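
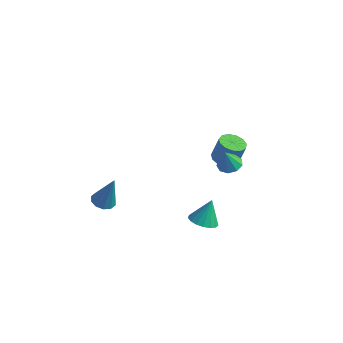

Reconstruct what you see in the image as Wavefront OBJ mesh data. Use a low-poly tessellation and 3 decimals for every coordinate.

v 1.865 -0.062 -1.934
v 2.554 0.173 -2.118
v 1.995 0.502 -0.726
v 2.34 0.443 -2.221
v 2.018 0.597 -2.258
v 1.661 0.6 -2.221
v 1.351 0.452 -2.119
v 1.158 0.185 -1.974
v 1.128 -0.137 -1.82
v 1.266 -0.443 -1.692
v 1.542 -0.661 -1.62
v 1.892 -0.742 -1.62
v 2.235 -0.668 -1.691
v 2.494 -0.454 -1.819
v 2.609 -0.151 -1.973
v 2.093 1.468 1.741
v 2.449 0.889 1.753
v 2.742 1.092 2.93
v 2.387 1.672 2.919
v 2.693 1.163 1.645
v 2.987 1.366 2.822
v 2.747 1.534 1.567
v 3.041 1.738 2.744
v 2.594 1.885 1.545
v 2.887 2.088 2.722
v 2.281 2.103 1.585
v 2.575 2.306 2.762
v 1.909 2.12 1.675
v 2.203 2.323 2.852
v 1.596 1.93 1.786
v 1.889 2.133 2.963
v 1.44 1.593 1.883
v 1.733 1.796 3.06
v 1.492 1.217 1.935
v 1.785 1.42 3.112
v 1.734 0.921 1.925
v 2.028 1.124 3.103
v 2.091 0.798 1.858
v 2.385 1.002 3.035
v 3.386 -0.326 3.384
v 3.979 -0.211 3.472
v 3.294 -0.634 4.416
v 3.754 0.13 3.553
v 3.356 0.258 3.556
v 2.973 0.113 3.478
v 2.783 -0.239 3.356
v 2.876 -0.631 3.248
v 3.207 -0.881 3.203
v 3.622 -0.871 3.243
v 3.927 -0.607 3.349
v -3.326 -0.767 -2.458
v -2.972 -1.297 -2.517
v -2.774 -0.593 -0.722
v -2.748 -0.988 -2.62
v -2.744 -0.594 -2.661
v -2.963 -0.267 -2.624
v -3.321 -0.131 -2.524
v -3.681 -0.238 -2.398
v -3.905 -0.547 -2.296
v -3.908 -0.941 -2.255
v -3.689 -1.268 -2.292
v -3.331 -1.404 -2.392
f 2 1 4
f 2 4 3
f 4 1 5
f 4 5 3
f 5 1 6
f 5 6 3
f 6 1 7
f 6 7 3
f 7 1 8
f 7 8 3
f 8 1 9
f 8 9 3
f 9 1 10
f 9 10 3
f 10 1 11
f 10 11 3
f 11 1 12
f 11 12 3
f 12 1 13
f 12 13 3
f 13 1 14
f 13 14 3
f 14 1 15
f 14 15 3
f 15 1 2
f 15 2 3
f 17 16 20
f 17 20 18
f 18 20 21
f 18 21 19
f 20 16 22
f 20 22 21
f 21 22 23
f 21 23 19
f 22 16 24
f 22 24 23
f 23 24 25
f 23 25 19
f 24 16 26
f 24 26 25
f 25 26 27
f 25 27 19
f 26 16 28
f 26 28 27
f 27 28 29
f 27 29 19
f 28 16 30
f 28 30 29
f 29 30 31
f 29 31 19
f 30 16 32
f 30 32 31
f 31 32 33
f 31 33 19
f 32 16 34
f 32 34 33
f 33 34 35
f 33 35 19
f 34 16 36
f 34 36 35
f 35 36 37
f 35 37 19
f 36 16 38
f 36 38 37
f 37 38 39
f 37 39 19
f 38 16 17
f 38 17 39
f 39 17 18
f 39 18 19
f 41 40 43
f 41 43 42
f 43 40 44
f 43 44 42
f 44 40 45
f 44 45 42
f 45 40 46
f 45 46 42
f 46 40 47
f 46 47 42
f 47 40 48
f 47 48 42
f 48 40 49
f 48 49 42
f 49 40 50
f 49 50 42
f 50 40 41
f 50 41 42
f 52 51 54
f 52 54 53
f 54 51 55
f 54 55 53
f 55 51 56
f 55 56 53
f 56 51 57
f 56 57 53
f 57 51 58
f 57 58 53
f 58 51 59
f 58 59 53
f 59 51 60
f 59 60 53
f 60 51 61
f 60 61 53
f 61 51 62
f 61 62 53
f 62 51 52
f 62 52 53



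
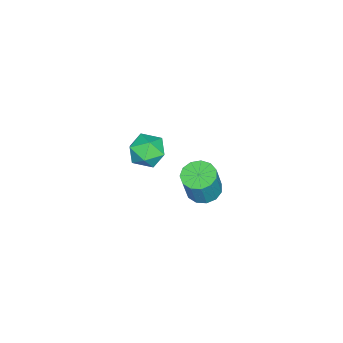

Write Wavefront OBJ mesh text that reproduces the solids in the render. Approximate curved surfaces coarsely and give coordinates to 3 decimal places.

v 1.702 -1.347 3.036
v 2.157 -1.582 3.881
v 0.383 -2.098 3.539
v 0.838 -2.333 4.384
v 0.601 -1.392 4.195
v 1.416 -0.928 3.884
v 1.124 -2.752 3.536
v 1.939 -2.288 3.225
v 1.8 -2.45 4.19
v 1.477 -1.609 4.597
v 1.063 -2.071 2.823
v 0.74 -1.23 3.23
v -2.909 -0.742 -2.906
v -2.222 -1.266 -3.159
v -1.643 -1.321 -1.466
v -2.331 -0.798 -1.214
v -2.059 -0.787 -3.199
v -1.481 -0.843 -1.506
v -2.166 -0.294 -3.146
v -1.588 -0.35 -1.453
v -2.509 0.056 -3.017
v -1.931 0.001 -1.324
v -2.979 0.154 -2.853
v -2.401 0.098 -1.16
v -3.427 -0.034 -2.706
v -2.848 -0.089 -1.013
v -3.71 -0.446 -2.623
v -3.132 -0.502 -0.93
v -3.74 -0.952 -2.63
v -3.161 -1.008 -0.937
v -3.505 -1.392 -2.724
v -2.926 -1.447 -1.031
v -3.081 -1.625 -2.877
v -2.503 -1.681 -1.184
v -2.603 -1.578 -3.039
v -2.024 -1.634 -1.346
f 1 12 6
f 1 6 2
f 1 2 8
f 1 8 11
f 1 11 12
f 2 6 10
f 6 12 5
f 12 11 3
f 11 8 7
f 8 2 9
f 4 10 5
f 4 5 3
f 4 3 7
f 4 7 9
f 4 9 10
f 5 10 6
f 3 5 12
f 7 3 11
f 9 7 8
f 10 9 2
f 14 13 17
f 14 17 15
f 15 17 18
f 15 18 16
f 17 13 19
f 17 19 18
f 18 19 20
f 18 20 16
f 19 13 21
f 19 21 20
f 20 21 22
f 20 22 16
f 21 13 23
f 21 23 22
f 22 23 24
f 22 24 16
f 23 13 25
f 23 25 24
f 24 25 26
f 24 26 16
f 25 13 27
f 25 27 26
f 26 27 28
f 26 28 16
f 27 13 29
f 27 29 28
f 28 29 30
f 28 30 16
f 29 13 31
f 29 31 30
f 30 31 32
f 30 32 16
f 31 13 33
f 31 33 32
f 32 33 34
f 32 34 16
f 33 13 35
f 33 35 34
f 34 35 36
f 34 36 16
f 35 13 14
f 35 14 36
f 36 14 15
f 36 15 16



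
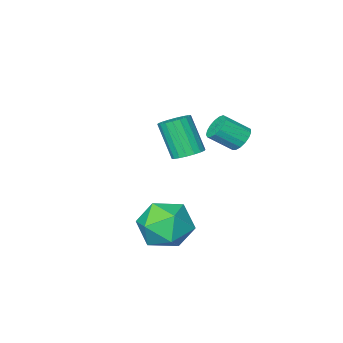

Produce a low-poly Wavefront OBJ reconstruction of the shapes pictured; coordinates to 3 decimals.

v -1.94 2.506 3.592
v -1.655 2.29 3.122
v -0.835 1.858 3.819
v -1.12 2.074 4.288
v -1.546 2.549 3.154
v -0.726 2.117 3.851
v -1.528 2.798 3.287
v -0.707 2.365 3.984
v -1.603 2.98 3.489
v -0.783 2.547 4.186
v -1.756 3.053 3.715
v -0.936 2.621 4.412
v -1.952 3.001 3.912
v -1.131 2.569 4.609
v -2.144 2.836 4.036
v -1.324 2.404 4.733
v -2.29 2.595 4.058
v -1.469 2.163 4.755
v -2.355 2.334 3.974
v -1.535 1.902 4.67
v -2.326 2.112 3.801
v -1.506 1.68 4.498
v -2.208 1.981 3.581
v -1.388 1.548 4.278
v -2.029 1.97 3.363
v -1.209 1.537 4.06
v -1.829 2.081 3.197
v -1.009 1.649 3.894
v 2.333 4.696 0.705
v 2.973 3.934 1.294
v 0.967 3.426 0.546
v 1.607 2.664 1.135
v 1.172 3.591 1.672
v 2.016 4.376 1.77
v 1.924 2.984 0.07
v 2.768 3.769 0.168
v 2.72 2.876 0.902
v 2.255 3.252 1.892
v 1.685 4.108 -0.052
v 1.22 4.484 0.938
v -1.227 -0 1.751
v -0.605 -0.192 1.59
v -0.472 -1.031 3.109
v -1.093 -0.84 3.269
v -0.56 0.068 1.73
v -0.427 -0.772 3.248
v -0.648 0.314 1.874
v -0.514 -0.526 3.392
v -0.85 0.498 1.993
v -0.716 -0.342 3.511
v -1.126 0.583 2.065
v -0.993 -0.256 3.583
v -1.423 0.553 2.074
v -1.29 -0.287 3.592
v -1.681 0.413 2.019
v -1.547 -0.427 3.538
v -1.848 0.191 1.911
v -1.715 -0.648 3.43
v -1.893 -0.068 1.772
v -1.76 -0.908 3.29
v -1.806 -0.314 1.628
v -1.672 -1.154 3.146
v -1.604 -0.498 1.509
v -1.47 -1.338 3.027
v -1.327 -0.584 1.437
v -1.194 -1.423 2.955
v -1.03 -0.553 1.428
v -0.897 -1.393 2.946
v -0.773 -0.413 1.482
v -0.639 -1.253 3.001
f 2 1 5
f 2 5 3
f 3 5 6
f 3 6 4
f 5 1 7
f 5 7 6
f 6 7 8
f 6 8 4
f 7 1 9
f 7 9 8
f 8 9 10
f 8 10 4
f 9 1 11
f 9 11 10
f 10 11 12
f 10 12 4
f 11 1 13
f 11 13 12
f 12 13 14
f 12 14 4
f 13 1 15
f 13 15 14
f 14 15 16
f 14 16 4
f 15 1 17
f 15 17 16
f 16 17 18
f 16 18 4
f 17 1 19
f 17 19 18
f 18 19 20
f 18 20 4
f 19 1 21
f 19 21 20
f 20 21 22
f 20 22 4
f 21 1 23
f 21 23 22
f 22 23 24
f 22 24 4
f 23 1 25
f 23 25 24
f 24 25 26
f 24 26 4
f 25 1 27
f 25 27 26
f 26 27 28
f 26 28 4
f 27 1 2
f 27 2 28
f 28 2 3
f 28 3 4
f 29 40 34
f 29 34 30
f 29 30 36
f 29 36 39
f 29 39 40
f 30 34 38
f 34 40 33
f 40 39 31
f 39 36 35
f 36 30 37
f 32 38 33
f 32 33 31
f 32 31 35
f 32 35 37
f 32 37 38
f 33 38 34
f 31 33 40
f 35 31 39
f 37 35 36
f 38 37 30
f 42 41 45
f 42 45 43
f 43 45 46
f 43 46 44
f 45 41 47
f 45 47 46
f 46 47 48
f 46 48 44
f 47 41 49
f 47 49 48
f 48 49 50
f 48 50 44
f 49 41 51
f 49 51 50
f 50 51 52
f 50 52 44
f 51 41 53
f 51 53 52
f 52 53 54
f 52 54 44
f 53 41 55
f 53 55 54
f 54 55 56
f 54 56 44
f 55 41 57
f 55 57 56
f 56 57 58
f 56 58 44
f 57 41 59
f 57 59 58
f 58 59 60
f 58 60 44
f 59 41 61
f 59 61 60
f 60 61 62
f 60 62 44
f 61 41 63
f 61 63 62
f 62 63 64
f 62 64 44
f 63 41 65
f 63 65 64
f 64 65 66
f 64 66 44
f 65 41 67
f 65 67 66
f 66 67 68
f 66 68 44
f 67 41 69
f 67 69 68
f 68 69 70
f 68 70 44
f 69 41 42
f 69 42 70
f 70 42 43
f 70 43 44



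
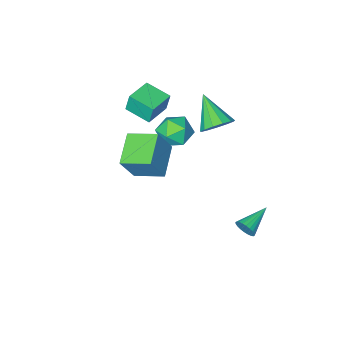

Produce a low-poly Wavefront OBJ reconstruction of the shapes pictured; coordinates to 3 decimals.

v 0.807 0.369 1.669
v 1.72 0.458 3.356
v 2.088 1.715 0.904
v 3.001 1.805 2.591
v 1.899 -0.965 1.149
v 2.812 -0.875 2.836
v 3.18 0.382 0.384
v 4.093 0.471 2.071
v -2.027 0.451 2.058
v -1.418 0.909 2.72
v -2.193 -1.271 3.402
v -1.948 1.066 2.855
v -2.504 1.027 2.737
v -2.908 0.805 2.404
v -3.032 0.471 1.96
v -2.838 0.13 1.548
v -2.386 -0.109 1.297
v -1.82 -0.17 1.289
v -1.32 -0.034 1.524
v -1.045 0.255 1.929
v -1.081 0.607 2.375
v -0.542 -0.451 1.865
v 0.508 -0.664 1.488
v -1.208 -1.736 0.732
v -0.158 -1.949 0.355
v -0.449 -2.231 1.416
v -0.037 -1.437 2.116
v -0.663 -0.963 0.104
v -0.251 -0.169 0.804
v 0.433 -0.98 0.4
v 0.565 -1.764 1.211
v -1.265 -0.636 1.009
v -1.133 -1.42 1.82
v -1.494 4.081 -3.773
v -1.249 3.857 -3.203
v -3.206 3.599 -3.227
v -1.299 4.102 -3.143
v -1.379 4.344 -3.179
v -1.476 4.546 -3.306
v -1.576 4.678 -3.503
v -1.664 4.718 -3.742
v -1.726 4.662 -3.985
v -1.752 4.517 -4.197
v -1.74 4.305 -4.343
v -1.69 4.06 -4.403
v -1.61 3.818 -4.367
v -1.513 3.616 -4.241
v -1.412 3.484 -4.043
v -1.325 3.444 -3.804
v -1.263 3.5 -3.561
v -1.236 3.645 -3.35
v -0.219 -4.324 1.825
v -0.358 -4.117 3.05
v -0.836 -2.87 1.51
v -0.975 -2.664 2.735
v 1.275 -3.676 1.885
v 1.136 -3.47 3.11
v 0.658 -2.223 1.57
v 0.519 -2.016 2.795
f 2 4 1
f 5 2 1
f 1 4 3
f 3 5 1
f 2 8 4
f 6 2 5
f 6 8 2
f 4 8 3
f 7 5 3
f 3 8 7
f 7 6 5
f 8 6 7
f 10 9 12
f 10 12 11
f 12 9 13
f 12 13 11
f 13 9 14
f 13 14 11
f 14 9 15
f 14 15 11
f 15 9 16
f 15 16 11
f 16 9 17
f 16 17 11
f 17 9 18
f 17 18 11
f 18 9 19
f 18 19 11
f 19 9 20
f 19 20 11
f 20 9 21
f 20 21 11
f 21 9 10
f 21 10 11
f 22 33 27
f 22 27 23
f 22 23 29
f 22 29 32
f 22 32 33
f 23 27 31
f 27 33 26
f 33 32 24
f 32 29 28
f 29 23 30
f 25 31 26
f 25 26 24
f 25 24 28
f 25 28 30
f 25 30 31
f 26 31 27
f 24 26 33
f 28 24 32
f 30 28 29
f 31 30 23
f 35 34 37
f 35 37 36
f 37 34 38
f 37 38 36
f 38 34 39
f 38 39 36
f 39 34 40
f 39 40 36
f 40 34 41
f 40 41 36
f 41 34 42
f 41 42 36
f 42 34 43
f 42 43 36
f 43 34 44
f 43 44 36
f 44 34 45
f 44 45 36
f 45 34 46
f 45 46 36
f 46 34 47
f 46 47 36
f 47 34 48
f 47 48 36
f 48 34 49
f 48 49 36
f 49 34 50
f 49 50 36
f 50 34 51
f 50 51 36
f 51 34 35
f 51 35 36
f 53 55 52
f 56 53 52
f 52 55 54
f 54 56 52
f 53 59 55
f 57 53 56
f 57 59 53
f 55 59 54
f 58 56 54
f 54 59 58
f 58 57 56
f 59 57 58



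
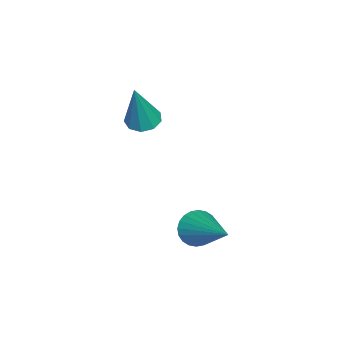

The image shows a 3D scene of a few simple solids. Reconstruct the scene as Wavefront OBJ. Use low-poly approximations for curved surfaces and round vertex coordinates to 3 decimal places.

v 0.141 0.301 -3.98
v 0.636 0.104 -4.463
v 1.619 1.519 -2.96
v 0.53 0.334 -4.584
v 0.365 0.559 -4.613
v 0.165 0.745 -4.546
v -0.038 0.864 -4.393
v -0.214 0.897 -4.176
v -0.336 0.839 -3.93
v -0.386 0.699 -3.691
v -0.355 0.499 -3.497
v -0.249 0.269 -3.375
v -0.084 0.043 -3.346
v 0.116 -0.143 -3.414
v 0.319 -0.261 -3.567
v 0.495 -0.294 -3.784
v 0.617 -0.236 -4.03
v 0.667 -0.096 -4.269
v -3.274 -2.132 -1.292
v -2.669 -2.083 -1.524
v -2.526 -2.268 0.632
v -2.83 -1.679 -1.433
v -3.199 -1.486 -1.276
v -3.603 -1.596 -1.127
v -3.853 -1.956 -1.055
v -3.833 -2.398 -1.094
v -3.551 -2.716 -1.226
v -3.14 -2.76 -1.389
v -2.792 -2.51 -1.507
f 2 1 4
f 2 4 3
f 4 1 5
f 4 5 3
f 5 1 6
f 5 6 3
f 6 1 7
f 6 7 3
f 7 1 8
f 7 8 3
f 8 1 9
f 8 9 3
f 9 1 10
f 9 10 3
f 10 1 11
f 10 11 3
f 11 1 12
f 11 12 3
f 12 1 13
f 12 13 3
f 13 1 14
f 13 14 3
f 14 1 15
f 14 15 3
f 15 1 16
f 15 16 3
f 16 1 17
f 16 17 3
f 17 1 18
f 17 18 3
f 18 1 2
f 18 2 3
f 20 19 22
f 20 22 21
f 22 19 23
f 22 23 21
f 23 19 24
f 23 24 21
f 24 19 25
f 24 25 21
f 25 19 26
f 25 26 21
f 26 19 27
f 26 27 21
f 27 19 28
f 27 28 21
f 28 19 29
f 28 29 21
f 29 19 20
f 29 20 21



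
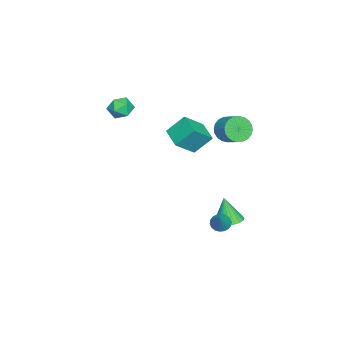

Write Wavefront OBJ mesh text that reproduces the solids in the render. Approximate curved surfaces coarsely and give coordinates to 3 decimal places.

v -2.137 1.801 2.706
v -1.682 1.225 2.937
v -1.067 1.923 3.466
v -1.523 2.499 3.234
v -1.55 1.304 2.679
v -0.935 2.002 3.208
v -1.507 1.459 2.425
v -0.893 2.157 2.954
v -1.561 1.666 2.214
v -0.946 2.364 2.743
v -1.702 1.893 2.077
v -1.087 2.591 2.606
v -1.909 2.107 2.037
v -1.294 2.805 2.566
v -2.151 2.274 2.098
v -1.537 2.972 2.627
v -2.391 2.369 2.252
v -1.777 3.067 2.78
v -2.593 2.377 2.474
v -1.978 3.075 3.003
v -2.725 2.298 2.732
v -2.11 2.996 3.261
v -2.767 2.143 2.986
v -2.153 2.841 3.515
v -2.714 1.936 3.197
v -2.099 2.634 3.726
v -2.573 1.709 3.334
v -1.958 2.407 3.863
v -2.366 1.495 3.374
v -1.751 2.193 3.903
v -2.123 1.328 3.313
v -1.509 2.026 3.842
v -1.883 1.233 3.16
v -1.269 1.931 3.688
v -1.763 2.034 -3.655
v -1.285 1.446 -3.72
v -1.997 1.686 -2.225
v -1.1 1.662 -3.637
v -1.016 1.935 -3.557
v -1.046 2.223 -3.492
v -1.184 2.482 -3.452
v -1.411 2.673 -3.442
v -1.692 2.766 -3.466
v -1.983 2.748 -3.518
v -2.241 2.621 -3.59
v -2.426 2.405 -3.673
v -2.51 2.132 -3.753
v -2.481 1.844 -3.818
v -2.342 1.585 -3.858
v -2.115 1.394 -3.868
v -1.835 1.301 -3.844
v -1.543 1.319 -3.792
v -2.565 -0.489 1.357
v -2.931 0.326 2.301
v -1.63 0.271 1.063
v -1.996 1.086 2.008
v -1.704 -1.186 2.292
v -2.07 -0.371 3.237
v -0.769 -0.426 1.999
v -1.135 0.389 2.943
v -1.702 -2.774 3.702
v -1.199 -3.009 4.169
v -1.721 -3.831 3.191
v -1.218 -4.066 3.658
v -1.889 -3.917 3.891
v -1.877 -3.264 4.207
v -1.043 -3.576 3.153
v -1.031 -2.923 3.469
v -0.792 -3.505 3.83
v -1.315 -3.716 4.286
v -1.605 -3.124 3.074
v -2.128 -3.335 3.53
v -0.113 2.06 -2.677
v 0.274 2.107 -3.036
v 0.733 2.22 -1.743
v 0.201 2.33 -3.008
v 0.066 2.499 -2.914
v -0.105 2.581 -2.773
v -0.277 2.56 -2.614
v -0.417 2.44 -2.466
v -0.497 2.244 -2.361
v -0.5 2.013 -2.318
v -0.427 1.79 -2.346
v -0.292 1.621 -2.44
v -0.121 1.539 -2.58
v 0.051 1.56 -2.74
v 0.191 1.68 -2.887
v 0.27 1.876 -2.993
f 2 1 5
f 2 5 3
f 3 5 6
f 3 6 4
f 5 1 7
f 5 7 6
f 6 7 8
f 6 8 4
f 7 1 9
f 7 9 8
f 8 9 10
f 8 10 4
f 9 1 11
f 9 11 10
f 10 11 12
f 10 12 4
f 11 1 13
f 11 13 12
f 12 13 14
f 12 14 4
f 13 1 15
f 13 15 14
f 14 15 16
f 14 16 4
f 15 1 17
f 15 17 16
f 16 17 18
f 16 18 4
f 17 1 19
f 17 19 18
f 18 19 20
f 18 20 4
f 19 1 21
f 19 21 20
f 20 21 22
f 20 22 4
f 21 1 23
f 21 23 22
f 22 23 24
f 22 24 4
f 23 1 25
f 23 25 24
f 24 25 26
f 24 26 4
f 25 1 27
f 25 27 26
f 26 27 28
f 26 28 4
f 27 1 29
f 27 29 28
f 28 29 30
f 28 30 4
f 29 1 31
f 29 31 30
f 30 31 32
f 30 32 4
f 31 1 33
f 31 33 32
f 32 33 34
f 32 34 4
f 33 1 2
f 33 2 34
f 34 2 3
f 34 3 4
f 36 35 38
f 36 38 37
f 38 35 39
f 38 39 37
f 39 35 40
f 39 40 37
f 40 35 41
f 40 41 37
f 41 35 42
f 41 42 37
f 42 35 43
f 42 43 37
f 43 35 44
f 43 44 37
f 44 35 45
f 44 45 37
f 45 35 46
f 45 46 37
f 46 35 47
f 46 47 37
f 47 35 48
f 47 48 37
f 48 35 49
f 48 49 37
f 49 35 50
f 49 50 37
f 50 35 51
f 50 51 37
f 51 35 52
f 51 52 37
f 52 35 36
f 52 36 37
f 54 56 53
f 57 54 53
f 53 56 55
f 55 57 53
f 54 60 56
f 58 54 57
f 58 60 54
f 56 60 55
f 59 57 55
f 55 60 59
f 59 58 57
f 60 58 59
f 61 72 66
f 61 66 62
f 61 62 68
f 61 68 71
f 61 71 72
f 62 66 70
f 66 72 65
f 72 71 63
f 71 68 67
f 68 62 69
f 64 70 65
f 64 65 63
f 64 63 67
f 64 67 69
f 64 69 70
f 65 70 66
f 63 65 72
f 67 63 71
f 69 67 68
f 70 69 62
f 74 73 76
f 74 76 75
f 76 73 77
f 76 77 75
f 77 73 78
f 77 78 75
f 78 73 79
f 78 79 75
f 79 73 80
f 79 80 75
f 80 73 81
f 80 81 75
f 81 73 82
f 81 82 75
f 82 73 83
f 82 83 75
f 83 73 84
f 83 84 75
f 84 73 85
f 84 85 75
f 85 73 86
f 85 86 75
f 86 73 87
f 86 87 75
f 87 73 88
f 87 88 75
f 88 73 74
f 88 74 75



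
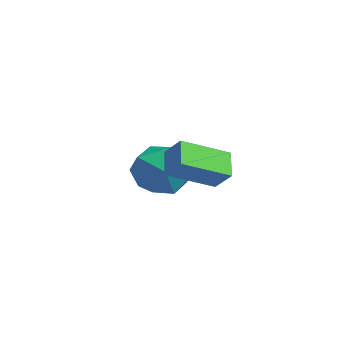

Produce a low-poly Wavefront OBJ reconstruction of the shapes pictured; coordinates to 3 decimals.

v 2.831 -1.304 1.524
v 2.717 -2.925 2.224
v 3.487 -1.076 2.157
v 3.373 -2.698 2.858
v 3.587 -1.642 0.862
v 3.473 -3.264 1.563
v 4.243 -1.415 1.496
v 4.129 -3.036 2.196
v -0.967 -1.425 0.14
v -0.277 -0.807 0.884
v 0.397 -2.773 -0.004
v 1.087 -2.155 0.74
v 0.097 -2.675 1.141
v -0.746 -1.842 1.23
v 0.866 -1.738 -0.35
v 0.023 -0.905 -0.261
v 0.856 -1 0.581
v 0.38 -1.58 1.503
v -0.26 -2 -0.623
v -0.736 -2.58 0.299
f 2 4 1
f 5 2 1
f 1 4 3
f 3 5 1
f 2 8 4
f 6 2 5
f 6 8 2
f 4 8 3
f 7 5 3
f 3 8 7
f 7 6 5
f 8 6 7
f 9 20 14
f 9 14 10
f 9 10 16
f 9 16 19
f 9 19 20
f 10 14 18
f 14 20 13
f 20 19 11
f 19 16 15
f 16 10 17
f 12 18 13
f 12 13 11
f 12 11 15
f 12 15 17
f 12 17 18
f 13 18 14
f 11 13 20
f 15 11 19
f 17 15 16
f 18 17 10



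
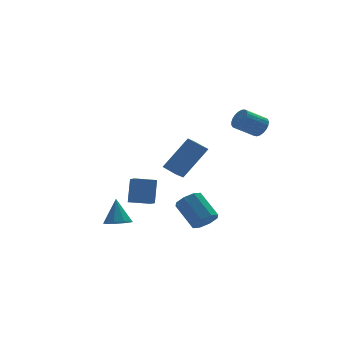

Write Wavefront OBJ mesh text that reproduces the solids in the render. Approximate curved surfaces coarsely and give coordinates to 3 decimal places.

v -2.327 0.569 -1.89
v -1.962 1.158 -0.582
v -2.257 1.297 -2.237
v -1.892 1.886 -0.93
v -1.188 0.354 -2.11
v -0.823 0.943 -0.803
v -1.118 1.082 -2.458
v -0.753 1.671 -1.15
v -3.995 -1.86 -2.051
v -3.486 -2.332 -1.86
v -3.825 -1.16 -0.769
v -3.282 -1.951 -2.095
v -3.411 -1.527 -2.31
v -3.813 -1.258 -2.403
v -4.301 -1.271 -2.331
v -4.645 -1.56 -2.129
v -4.685 -1.988 -1.89
v -4.402 -2.357 -1.726
v -3.928 -2.493 -1.714
v 3.161 -2.569 3.487
v 3.421 -2.94 3.924
v 2.32 -2.882 4.63
v 2.059 -2.511 4.193
v 3.488 -2.702 4.009
v 2.386 -2.643 4.715
v 3.498 -2.44 4.003
v 2.396 -2.382 4.709
v 3.45 -2.201 3.908
v 2.348 -2.142 4.614
v 3.352 -2.025 3.74
v 2.25 -1.967 4.446
v 3.221 -1.943 3.529
v 2.119 -1.885 4.235
v 3.079 -1.97 3.31
v 1.977 -1.912 4.016
v 2.952 -2.1 3.122
v 1.85 -2.042 3.828
v 2.861 -2.312 2.997
v 1.759 -2.253 3.703
v 2.821 -2.567 2.956
v 1.719 -2.509 3.662
v 2.841 -2.823 3.008
v 1.739 -2.765 3.714
v 2.915 -3.036 3.142
v 1.813 -2.978 3.848
v 3.033 -3.167 3.336
v 1.931 -3.109 4.042
v 3.172 -3.195 3.556
v 2.07 -3.137 4.262
v 3.31 -3.115 3.764
v 2.208 -3.057 4.47
v 0.379 -2.337 -2.55
v 0.812 -1.874 -2.952
v 0.433 -0.6 -1.891
v 0.001 -1.063 -1.49
v 0.268 -1.882 -3.136
v -0.11 -0.608 -2.076
v -0.21 -2.156 -2.977
v -0.589 -0.883 -1.917
v -0.344 -2.536 -2.568
v -0.722 -1.263 -1.508
v -0.053 -2.8 -2.149
v -0.432 -1.526 -1.088
v 0.49 -2.792 -1.964
v 0.112 -1.518 -0.904
v 0.969 -2.517 -2.123
v 0.59 -1.244 -1.063
v 1.102 -2.137 -2.532
v 0.724 -0.864 -1.472
v -1.241 -3.349 1.104
v -1.814 -3.789 1.571
v -1.594 -2.61 1.367
v -2.167 -3.05 1.834
v 0.067 -3.31 2.746
v -0.506 -3.75 3.213
v -0.286 -2.571 3.009
v -0.859 -3.011 3.476
f 2 4 1
f 5 2 1
f 1 4 3
f 3 5 1
f 2 8 4
f 6 2 5
f 6 8 2
f 4 8 3
f 7 5 3
f 3 8 7
f 7 6 5
f 8 6 7
f 10 9 12
f 10 12 11
f 12 9 13
f 12 13 11
f 13 9 14
f 13 14 11
f 14 9 15
f 14 15 11
f 15 9 16
f 15 16 11
f 16 9 17
f 16 17 11
f 17 9 18
f 17 18 11
f 18 9 19
f 18 19 11
f 19 9 10
f 19 10 11
f 21 20 24
f 21 24 22
f 22 24 25
f 22 25 23
f 24 20 26
f 24 26 25
f 25 26 27
f 25 27 23
f 26 20 28
f 26 28 27
f 27 28 29
f 27 29 23
f 28 20 30
f 28 30 29
f 29 30 31
f 29 31 23
f 30 20 32
f 30 32 31
f 31 32 33
f 31 33 23
f 32 20 34
f 32 34 33
f 33 34 35
f 33 35 23
f 34 20 36
f 34 36 35
f 35 36 37
f 35 37 23
f 36 20 38
f 36 38 37
f 37 38 39
f 37 39 23
f 38 20 40
f 38 40 39
f 39 40 41
f 39 41 23
f 40 20 42
f 40 42 41
f 41 42 43
f 41 43 23
f 42 20 44
f 42 44 43
f 43 44 45
f 43 45 23
f 44 20 46
f 44 46 45
f 45 46 47
f 45 47 23
f 46 20 48
f 46 48 47
f 47 48 49
f 47 49 23
f 48 20 50
f 48 50 49
f 49 50 51
f 49 51 23
f 50 20 21
f 50 21 51
f 51 21 22
f 51 22 23
f 53 52 56
f 53 56 54
f 54 56 57
f 54 57 55
f 56 52 58
f 56 58 57
f 57 58 59
f 57 59 55
f 58 52 60
f 58 60 59
f 59 60 61
f 59 61 55
f 60 52 62
f 60 62 61
f 61 62 63
f 61 63 55
f 62 52 64
f 62 64 63
f 63 64 65
f 63 65 55
f 64 52 66
f 64 66 65
f 65 66 67
f 65 67 55
f 66 52 68
f 66 68 67
f 67 68 69
f 67 69 55
f 68 52 53
f 68 53 69
f 69 53 54
f 69 54 55
f 71 73 70
f 74 71 70
f 70 73 72
f 72 74 70
f 71 77 73
f 75 71 74
f 75 77 71
f 73 77 72
f 76 74 72
f 72 77 76
f 76 75 74
f 77 75 76



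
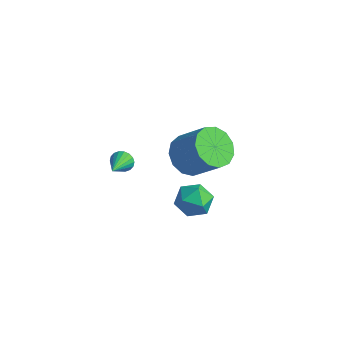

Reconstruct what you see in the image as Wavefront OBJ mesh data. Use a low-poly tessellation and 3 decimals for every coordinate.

v 3.614 -1.586 0.243
v 4.184 -2.147 0.232
v 2.976 -2.253 1.148
v 3.546 -2.814 1.137
v 3.705 -2.088 1.431
v 4.099 -1.676 0.872
v 3.061 -2.724 0.508
v 3.455 -2.312 -0.051
v 3.842 -2.85 0.396
v 4.24 -2.456 0.966
v 2.92 -1.944 0.414
v 3.318 -1.55 0.984
v -1.755 -0.454 -1.941
v -1.498 -0.546 -2.372
v -1.265 -1.526 -1.419
v -1.352 -0.421 -2.252
v -1.286 -0.302 -2.071
v -1.312 -0.213 -1.863
v -1.426 -0.172 -1.672
v -1.606 -0.187 -1.533
v -1.815 -0.254 -1.476
v -2.012 -0.361 -1.511
v -2.158 -0.486 -1.631
v -2.225 -0.605 -1.812
v -2.198 -0.694 -2.019
v -2.084 -0.735 -2.211
v -1.904 -0.721 -2.349
v -1.695 -0.653 -2.407
v 0.422 1.051 -1.187
v 0.922 1.63 -1.784
v 2.097 1.848 -0.59
v 1.598 1.269 0.007
v 0.58 1.953 -1.507
v 1.755 2.171 -0.312
v 0.187 1.99 -1.128
v 1.363 2.208 0.067
v -0.13 1.729 -0.768
v 1.045 1.947 0.427
v -0.272 1.252 -0.541
v 0.903 1.471 0.654
v -0.194 0.712 -0.519
v 0.981 0.93 0.675
v 0.08 0.279 -0.71
v 1.255 0.497 0.485
v 0.463 0.091 -1.052
v 1.638 0.31 0.143
v 0.833 0.208 -1.437
v 2.008 0.426 -0.242
v 1.072 0.593 -1.743
v 2.247 0.811 -0.548
v 1.105 1.123 -1.872
v 2.281 1.341 -0.678
f 1 12 6
f 1 6 2
f 1 2 8
f 1 8 11
f 1 11 12
f 2 6 10
f 6 12 5
f 12 11 3
f 11 8 7
f 8 2 9
f 4 10 5
f 4 5 3
f 4 3 7
f 4 7 9
f 4 9 10
f 5 10 6
f 3 5 12
f 7 3 11
f 9 7 8
f 10 9 2
f 14 13 16
f 14 16 15
f 16 13 17
f 16 17 15
f 17 13 18
f 17 18 15
f 18 13 19
f 18 19 15
f 19 13 20
f 19 20 15
f 20 13 21
f 20 21 15
f 21 13 22
f 21 22 15
f 22 13 23
f 22 23 15
f 23 13 24
f 23 24 15
f 24 13 25
f 24 25 15
f 25 13 26
f 25 26 15
f 26 13 27
f 26 27 15
f 27 13 28
f 27 28 15
f 28 13 14
f 28 14 15
f 30 29 33
f 30 33 31
f 31 33 34
f 31 34 32
f 33 29 35
f 33 35 34
f 34 35 36
f 34 36 32
f 35 29 37
f 35 37 36
f 36 37 38
f 36 38 32
f 37 29 39
f 37 39 38
f 38 39 40
f 38 40 32
f 39 29 41
f 39 41 40
f 40 41 42
f 40 42 32
f 41 29 43
f 41 43 42
f 42 43 44
f 42 44 32
f 43 29 45
f 43 45 44
f 44 45 46
f 44 46 32
f 45 29 47
f 45 47 46
f 46 47 48
f 46 48 32
f 47 29 49
f 47 49 48
f 48 49 50
f 48 50 32
f 49 29 51
f 49 51 50
f 50 51 52
f 50 52 32
f 51 29 30
f 51 30 52
f 52 30 31
f 52 31 32



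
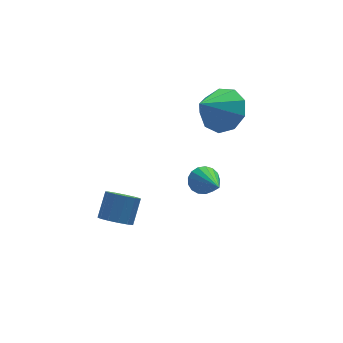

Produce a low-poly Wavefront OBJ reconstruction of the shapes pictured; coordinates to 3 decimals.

v 4.568 3.969 1.934
v 5.158 3.078 2.151
v 3.392 3.471 3.086
v 5.363 3.636 2.602
v 5.196 4.349 2.739
v 4.736 4.885 2.5
v 4.197 4.991 1.996
v 3.832 4.619 1.463
v 3.811 3.943 1.15
v 4.145 3.278 1.204
v 4.677 2.937 1.6
v -0.517 2.064 -1.888
v 0.045 1.613 -1.894
v 0.578 2.266 -0.999
v 0.017 2.716 -0.992
v 0.131 1.907 -2.16
v 0.665 2.56 -1.264
v 0.012 2.251 -2.339
v 0.545 2.904 -1.444
v -0.275 2.535 -2.375
v 0.258 3.188 -1.48
v -0.639 2.67 -2.257
v -0.106 3.322 -1.361
v -0.964 2.612 -2.021
v -0.431 3.264 -1.125
v -1.147 2.38 -1.743
v -0.614 3.032 -0.847
v -1.13 2.048 -1.511
v -0.596 2.7 -0.615
v -0.918 1.72 -1.399
v -0.384 2.373 -0.503
v -0.579 1.502 -1.442
v -0.045 2.155 -0.546
v -0.22 1.462 -1.627
v 0.314 2.115 -0.731
v 2.987 1.764 -0.107
v 3.627 1.698 -0.201
v 2.973 -0.004 1.027
v 3.607 1.866 0.061
v 3.445 2.01 0.284
v 3.178 2.098 0.417
v 2.867 2.109 0.431
v 2.584 2.042 0.321
v 2.393 1.91 0.114
v 2.339 1.745 -0.144
v 2.433 1.584 -0.394
v 2.653 1.465 -0.577
v 2.951 1.414 -0.653
v 3.257 1.443 -0.604
v 3.501 1.546 -0.44
f 2 1 4
f 2 4 3
f 4 1 5
f 4 5 3
f 5 1 6
f 5 6 3
f 6 1 7
f 6 7 3
f 7 1 8
f 7 8 3
f 8 1 9
f 8 9 3
f 9 1 10
f 9 10 3
f 10 1 11
f 10 11 3
f 11 1 2
f 11 2 3
f 13 12 16
f 13 16 14
f 14 16 17
f 14 17 15
f 16 12 18
f 16 18 17
f 17 18 19
f 17 19 15
f 18 12 20
f 18 20 19
f 19 20 21
f 19 21 15
f 20 12 22
f 20 22 21
f 21 22 23
f 21 23 15
f 22 12 24
f 22 24 23
f 23 24 25
f 23 25 15
f 24 12 26
f 24 26 25
f 25 26 27
f 25 27 15
f 26 12 28
f 26 28 27
f 27 28 29
f 27 29 15
f 28 12 30
f 28 30 29
f 29 30 31
f 29 31 15
f 30 12 32
f 30 32 31
f 31 32 33
f 31 33 15
f 32 12 34
f 32 34 33
f 33 34 35
f 33 35 15
f 34 12 13
f 34 13 35
f 35 13 14
f 35 14 15
f 37 36 39
f 37 39 38
f 39 36 40
f 39 40 38
f 40 36 41
f 40 41 38
f 41 36 42
f 41 42 38
f 42 36 43
f 42 43 38
f 43 36 44
f 43 44 38
f 44 36 45
f 44 45 38
f 45 36 46
f 45 46 38
f 46 36 47
f 46 47 38
f 47 36 48
f 47 48 38
f 48 36 49
f 48 49 38
f 49 36 50
f 49 50 38
f 50 36 37
f 50 37 38



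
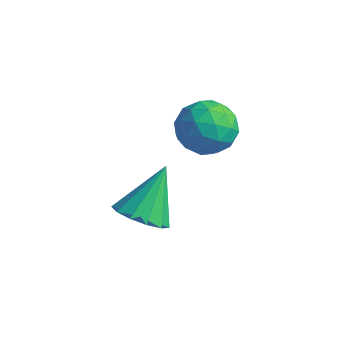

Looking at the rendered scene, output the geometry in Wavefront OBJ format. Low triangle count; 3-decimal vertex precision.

v 1.414 -3.147 -2.688
v 2.028 -3.616 -2.266
v 1.366 -1.973 -1.312
v 2.272 -3.283 -2.542
v 2.243 -2.907 -2.864
v 1.951 -2.607 -3.13
v 1.489 -2.479 -3.256
v 1.003 -2.563 -3.202
v 0.648 -2.832 -2.984
v 0.536 -3.202 -2.673
v 0.703 -3.554 -2.366
v 1.096 -3.777 -2.162
v 1.59 -3.8 -2.125
v 1.895 -0.623 0.985
v 2.659 -0.485 0.444
v 1.781 -2.055 0.456
v 2.545 -1.917 -0.085
v 2.632 -1.959 0.857
v 2.703 -1.073 1.183
v 1.737 -1.467 -0.283
v 1.808 -0.581 0.043
v 2.562 -1.006 -0.34
v 3.115 -1.31 0.365
v 1.325 -1.23 0.535
v 1.878 -1.534 1.24
v 2.287 -0.428 0.761
v 2.153 -2.112 0.139
v 2.204 -2.137 0.693
v 2.653 -2.055 0.375
v 2.313 -0.774 1.195
v 2.762 -0.693 0.878
v 2.746 -1.559 1.12
v 1.678 -1.847 0.022
v 2.127 -1.766 -0.295
v 1.787 -0.485 0.525
v 2.236 -0.403 0.207
v 1.694 -0.981 -0.22
v 2.679 -0.653 -0.018
v 2.612 -1.495 -0.328
v 2.137 -1.23 -0.445
v 2.178 -0.71 -0.253
v 3.004 -0.832 0.397
v 2.937 -1.674 0.086
v 2.988 -1.699 0.639
v 3.03 -1.178 0.831
v 2.947 -1.138 -0.064
v 1.503 -0.866 0.814
v 1.436 -1.708 0.503
v 1.41 -1.362 0.069
v 1.452 -0.841 0.261
v 1.828 -1.045 1.228
v 1.761 -1.887 0.918
v 2.262 -1.83 1.153
v 2.303 -1.31 1.345
v 1.493 -1.402 0.964
f 2 1 4
f 2 4 3
f 4 1 5
f 4 5 3
f 5 1 6
f 5 6 3
f 6 1 7
f 6 7 3
f 7 1 8
f 7 8 3
f 8 1 9
f 8 9 3
f 9 1 10
f 9 10 3
f 10 1 11
f 10 11 3
f 11 1 12
f 11 12 3
f 12 1 13
f 12 13 3
f 13 1 2
f 13 2 3
f 14 51 30
f 51 25 54
f 30 54 19
f 51 54 30
f 14 30 26
f 30 19 31
f 26 31 15
f 30 31 26
f 14 26 35
f 26 15 36
f 35 36 21
f 26 36 35
f 14 35 47
f 35 21 50
f 47 50 24
f 35 50 47
f 14 47 51
f 47 24 55
f 51 55 25
f 47 55 51
f 15 31 42
f 31 19 45
f 42 45 23
f 31 45 42
f 19 54 32
f 54 25 53
f 32 53 18
f 54 53 32
f 25 55 52
f 55 24 48
f 52 48 16
f 55 48 52
f 24 50 49
f 50 21 37
f 49 37 20
f 50 37 49
f 21 36 41
f 36 15 38
f 41 38 22
f 36 38 41
f 17 43 29
f 43 23 44
f 29 44 18
f 43 44 29
f 17 29 27
f 29 18 28
f 27 28 16
f 29 28 27
f 17 27 34
f 27 16 33
f 34 33 20
f 27 33 34
f 17 34 39
f 34 20 40
f 39 40 22
f 34 40 39
f 17 39 43
f 39 22 46
f 43 46 23
f 39 46 43
f 18 44 32
f 44 23 45
f 32 45 19
f 44 45 32
f 16 28 52
f 28 18 53
f 52 53 25
f 28 53 52
f 20 33 49
f 33 16 48
f 49 48 24
f 33 48 49
f 22 40 41
f 40 20 37
f 41 37 21
f 40 37 41
f 23 46 42
f 46 22 38
f 42 38 15
f 46 38 42



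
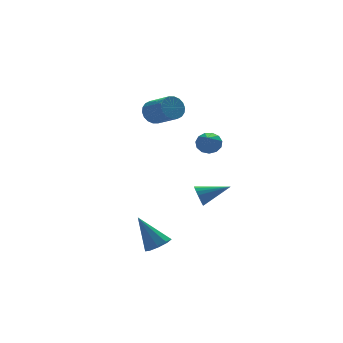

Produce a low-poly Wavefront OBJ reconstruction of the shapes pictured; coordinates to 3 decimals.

v -0.703 3.347 2.173
v -0.186 3.767 2.559
v 0.32 2.412 3.354
v -0.197 1.993 2.967
v -0.462 3.782 2.761
v 0.043 2.428 3.556
v -0.787 3.711 2.846
v -0.281 2.356 3.641
v -1.094 3.568 2.798
v -0.589 2.213 3.593
v -1.324 3.381 2.626
v -0.819 2.027 3.421
v -1.431 3.188 2.364
v -0.926 1.833 3.159
v -1.394 3.026 2.064
v -0.888 1.671 2.859
v -1.22 2.928 1.786
v -0.714 1.573 2.581
v -0.943 2.912 1.584
v -0.438 1.558 2.379
v -0.619 2.984 1.499
v -0.113 1.629 2.294
v -0.311 3.127 1.547
v 0.194 1.772 2.342
v -0.081 3.313 1.719
v 0.424 1.959 2.514
v 0.026 3.507 1.981
v 0.531 2.152 2.776
v -0.012 3.669 2.281
v 0.494 2.314 3.076
v -0.093 -1.074 -2.093
v 0.177 -0.793 -2.626
v 1.473 -1.506 -1.527
v 0.168 -0.572 -2.432
v 0.108 -0.45 -2.172
v 0.008 -0.452 -1.896
v -0.112 -0.577 -1.659
v -0.229 -0.8 -1.507
v -0.318 -1.078 -1.472
v -0.363 -1.354 -1.56
v -0.354 -1.576 -1.753
v -0.294 -1.697 -2.013
v -0.194 -1.696 -2.289
v -0.074 -1.571 -2.526
v 0.043 -1.348 -2.678
v 0.132 -1.07 -2.713
v 1.452 1.15 0.459
v 2.098 0.908 0.573
v 0.628 -0.47 1.681
v 2.023 1.165 0.863
v 1.766 1.417 1.024
v 1.409 1.584 1.006
v 1.066 1.614 0.813
v 0.845 1.496 0.509
v 0.817 1.268 0.188
v 0.99 1.003 -0.047
v 1.31 0.784 -0.121
v 1.675 0.681 -0.011
v 1.969 0.728 0.248
v -3.511 -4.01 -3.416
v -2.923 -4.262 -3.025
v -4.229 -3.15 -1.784
v -2.818 -3.8 -3.222
v -3.037 -3.437 -3.51
v -3.478 -3.342 -3.754
v -3.935 -3.56 -3.84
v -4.193 -3.988 -3.728
v -4.132 -4.427 -3.469
v -3.781 -4.671 -3.186
v -3.303 -4.606 -3.011
f 2 1 5
f 2 5 3
f 3 5 6
f 3 6 4
f 5 1 7
f 5 7 6
f 6 7 8
f 6 8 4
f 7 1 9
f 7 9 8
f 8 9 10
f 8 10 4
f 9 1 11
f 9 11 10
f 10 11 12
f 10 12 4
f 11 1 13
f 11 13 12
f 12 13 14
f 12 14 4
f 13 1 15
f 13 15 14
f 14 15 16
f 14 16 4
f 15 1 17
f 15 17 16
f 16 17 18
f 16 18 4
f 17 1 19
f 17 19 18
f 18 19 20
f 18 20 4
f 19 1 21
f 19 21 20
f 20 21 22
f 20 22 4
f 21 1 23
f 21 23 22
f 22 23 24
f 22 24 4
f 23 1 25
f 23 25 24
f 24 25 26
f 24 26 4
f 25 1 27
f 25 27 26
f 26 27 28
f 26 28 4
f 27 1 29
f 27 29 28
f 28 29 30
f 28 30 4
f 29 1 2
f 29 2 30
f 30 2 3
f 30 3 4
f 32 31 34
f 32 34 33
f 34 31 35
f 34 35 33
f 35 31 36
f 35 36 33
f 36 31 37
f 36 37 33
f 37 31 38
f 37 38 33
f 38 31 39
f 38 39 33
f 39 31 40
f 39 40 33
f 40 31 41
f 40 41 33
f 41 31 42
f 41 42 33
f 42 31 43
f 42 43 33
f 43 31 44
f 43 44 33
f 44 31 45
f 44 45 33
f 45 31 46
f 45 46 33
f 46 31 32
f 46 32 33
f 48 47 50
f 48 50 49
f 50 47 51
f 50 51 49
f 51 47 52
f 51 52 49
f 52 47 53
f 52 53 49
f 53 47 54
f 53 54 49
f 54 47 55
f 54 55 49
f 55 47 56
f 55 56 49
f 56 47 57
f 56 57 49
f 57 47 58
f 57 58 49
f 58 47 59
f 58 59 49
f 59 47 48
f 59 48 49
f 61 60 63
f 61 63 62
f 63 60 64
f 63 64 62
f 64 60 65
f 64 65 62
f 65 60 66
f 65 66 62
f 66 60 67
f 66 67 62
f 67 60 68
f 67 68 62
f 68 60 69
f 68 69 62
f 69 60 70
f 69 70 62
f 70 60 61
f 70 61 62



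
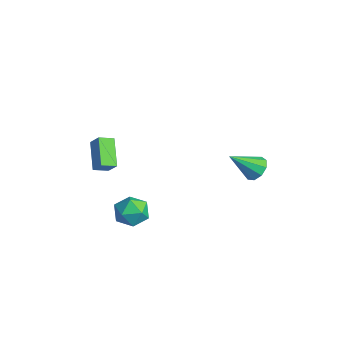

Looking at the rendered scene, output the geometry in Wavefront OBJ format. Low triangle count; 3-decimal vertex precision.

v 1.207 4.437 -2.234
v 2.068 4.33 -2.167
v 0.913 2.903 -0.906
v 1.878 4.72 -1.759
v 1.375 4.977 -1.574
v 0.793 4.981 -1.698
v 0.404 4.731 -2.073
v 0.392 4.342 -2.523
v 0.761 3.998 -2.839
v 1.339 3.859 -2.872
v 1.855 3.99 -2.606
v -2.298 -3.863 -2.081
v -3.805 -3.364 -0.931
v -2.243 -2.95 -2.404
v -3.75 -2.451 -1.254
v -1.63 -3.629 -1.306
v -3.137 -3.13 -0.156
v -1.575 -2.716 -1.629
v -3.082 -2.217 -0.479
v 1.022 -3.104 -2.225
v 1.339 -2.583 -3.12
v 2.401 -4.177 -2.36
v 2.718 -3.656 -3.255
v 2.772 -3.162 -2.292
v 1.919 -2.499 -2.209
v 1.821 -4.261 -3.271
v 0.968 -3.598 -3.188
v 1.833 -3.298 -3.766
v 2.421 -2.619 -3.161
v 1.319 -4.141 -2.319
v 1.907 -3.462 -1.714
f 2 1 4
f 2 4 3
f 4 1 5
f 4 5 3
f 5 1 6
f 5 6 3
f 6 1 7
f 6 7 3
f 7 1 8
f 7 8 3
f 8 1 9
f 8 9 3
f 9 1 10
f 9 10 3
f 10 1 11
f 10 11 3
f 11 1 2
f 11 2 3
f 13 15 12
f 16 13 12
f 12 15 14
f 14 16 12
f 13 19 15
f 17 13 16
f 17 19 13
f 15 19 14
f 18 16 14
f 14 19 18
f 18 17 16
f 19 17 18
f 20 31 25
f 20 25 21
f 20 21 27
f 20 27 30
f 20 30 31
f 21 25 29
f 25 31 24
f 31 30 22
f 30 27 26
f 27 21 28
f 23 29 24
f 23 24 22
f 23 22 26
f 23 26 28
f 23 28 29
f 24 29 25
f 22 24 31
f 26 22 30
f 28 26 27
f 29 28 21



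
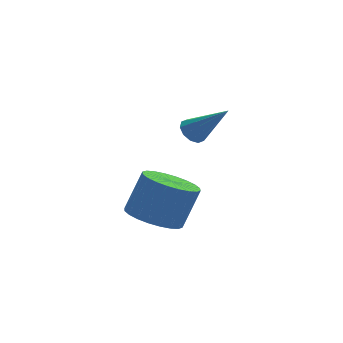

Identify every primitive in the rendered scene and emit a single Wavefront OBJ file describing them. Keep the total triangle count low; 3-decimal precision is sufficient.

v -2.529 0.6 -4.338
v -1.771 0.299 -4.693
v -1.133 0.399 -3.418
v -1.891 0.7 -3.062
v -1.735 0.641 -4.738
v -1.097 0.742 -3.462
v -1.821 0.977 -4.722
v -1.182 1.078 -3.446
v -2.014 1.256 -4.647
v -1.376 1.357 -3.371
v -2.285 1.435 -4.525
v -1.647 1.535 -3.25
v -2.594 1.487 -4.375
v -1.956 1.587 -3.099
v -2.893 1.403 -4.219
v -2.255 1.504 -2.943
v -3.136 1.198 -4.081
v -2.498 1.298 -2.805
v -3.287 0.901 -3.982
v -2.649 1.001 -2.707
v -3.323 0.558 -3.938
v -2.685 0.659 -2.662
v -3.238 0.222 -3.954
v -2.599 0.323 -2.678
v -3.044 -0.057 -4.029
v -2.406 0.044 -2.753
v -2.773 -0.235 -4.15
v -2.135 -0.135 -2.875
v -2.464 -0.287 -4.301
v -1.826 -0.187 -3.025
v -2.165 -0.204 -4.457
v -1.527 -0.103 -3.181
v -1.922 0.002 -4.595
v -1.284 0.102 -3.319
v 0.792 4.219 -3.474
v 1.038 3.953 -3.833
v 1.468 3.241 -2.286
v 1.224 4.191 -3.743
v 1.245 4.44 -3.55
v 1.093 4.604 -3.328
v 0.826 4.621 -3.162
v 0.546 4.485 -3.115
v 0.36 4.247 -3.205
v 0.339 3.998 -3.397
v 0.491 3.834 -3.619
v 0.758 3.817 -3.785
f 2 1 5
f 2 5 3
f 3 5 6
f 3 6 4
f 5 1 7
f 5 7 6
f 6 7 8
f 6 8 4
f 7 1 9
f 7 9 8
f 8 9 10
f 8 10 4
f 9 1 11
f 9 11 10
f 10 11 12
f 10 12 4
f 11 1 13
f 11 13 12
f 12 13 14
f 12 14 4
f 13 1 15
f 13 15 14
f 14 15 16
f 14 16 4
f 15 1 17
f 15 17 16
f 16 17 18
f 16 18 4
f 17 1 19
f 17 19 18
f 18 19 20
f 18 20 4
f 19 1 21
f 19 21 20
f 20 21 22
f 20 22 4
f 21 1 23
f 21 23 22
f 22 23 24
f 22 24 4
f 23 1 25
f 23 25 24
f 24 25 26
f 24 26 4
f 25 1 27
f 25 27 26
f 26 27 28
f 26 28 4
f 27 1 29
f 27 29 28
f 28 29 30
f 28 30 4
f 29 1 31
f 29 31 30
f 30 31 32
f 30 32 4
f 31 1 33
f 31 33 32
f 32 33 34
f 32 34 4
f 33 1 2
f 33 2 34
f 34 2 3
f 34 3 4
f 36 35 38
f 36 38 37
f 38 35 39
f 38 39 37
f 39 35 40
f 39 40 37
f 40 35 41
f 40 41 37
f 41 35 42
f 41 42 37
f 42 35 43
f 42 43 37
f 43 35 44
f 43 44 37
f 44 35 45
f 44 45 37
f 45 35 46
f 45 46 37
f 46 35 36
f 46 36 37



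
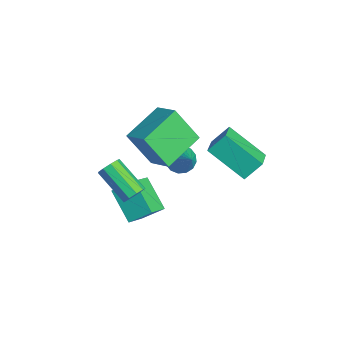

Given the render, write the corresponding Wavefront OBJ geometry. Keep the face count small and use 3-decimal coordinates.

v 0.412 -1.532 0.035
v 0.751 -1.525 0.494
v -0.574 -2.26 1.483
v -0.912 -2.268 1.025
v 0.549 -1.192 0.471
v -0.776 -1.928 1.461
v 0.284 -1.018 0.245
v -1.041 -1.754 1.235
v 0.078 -1.085 -0.08
v -1.247 -1.821 0.91
v 0.029 -1.361 -0.351
v -1.296 -2.097 0.639
v 0.16 -1.717 -0.441
v -1.165 -2.453 0.549
v 0.408 -1.987 -0.309
v -0.917 -2.723 0.681
v 0.659 -2.044 -0.015
v -0.666 -2.779 0.974
v 0.794 -1.861 0.302
v -0.531 -2.597 1.291
v -0.845 -0.867 -3.011
v -2.193 -1.238 -1.957
v -0.558 0.067 -2.315
v -1.905 -0.303 -1.261
v -0.035 -1.677 -2.259
v -1.382 -2.047 -1.205
v 0.253 -0.742 -1.563
v -1.095 -1.113 -0.509
v -0.086 1.8 1.699
v -0.099 2.594 2.503
v -1.204 2.343 1.146
v -1.216 3.137 1.95
v 1.116 3.043 0.49
v 1.104 3.837 1.294
v -0.001 3.586 -0.063
v -0.014 4.38 0.741
v -2.653 -1.001 1.175
v -1.538 -0.543 1.806
v -3.693 0.695 1.782
v -2.578 1.153 2.413
v -2.102 -0.073 -0.473
v -0.987 0.385 0.158
v -3.142 1.623 0.134
v -2.027 2.081 0.765
v -3.218 1.608 -1.738
v -2.749 1.719 -2.286
v -1.962 1.712 -0.642
v -2.866 2.064 -2.185
v -3.077 2.287 -1.965
v -3.326 2.328 -1.683
v -3.546 2.176 -1.416
v -3.678 1.871 -1.235
v -3.687 1.496 -1.189
v -3.571 1.151 -1.29
v -3.36 0.929 -1.51
v -3.111 0.888 -1.792
v -2.891 1.04 -2.059
v -2.759 1.344 -2.24
f 2 1 5
f 2 5 3
f 3 5 6
f 3 6 4
f 5 1 7
f 5 7 6
f 6 7 8
f 6 8 4
f 7 1 9
f 7 9 8
f 8 9 10
f 8 10 4
f 9 1 11
f 9 11 10
f 10 11 12
f 10 12 4
f 11 1 13
f 11 13 12
f 12 13 14
f 12 14 4
f 13 1 15
f 13 15 14
f 14 15 16
f 14 16 4
f 15 1 17
f 15 17 16
f 16 17 18
f 16 18 4
f 17 1 19
f 17 19 18
f 18 19 20
f 18 20 4
f 19 1 2
f 19 2 20
f 20 2 3
f 20 3 4
f 22 24 21
f 25 22 21
f 21 24 23
f 23 25 21
f 22 28 24
f 26 22 25
f 26 28 22
f 24 28 23
f 27 25 23
f 23 28 27
f 27 26 25
f 28 26 27
f 30 32 29
f 33 30 29
f 29 32 31
f 31 33 29
f 30 36 32
f 34 30 33
f 34 36 30
f 32 36 31
f 35 33 31
f 31 36 35
f 35 34 33
f 36 34 35
f 38 40 37
f 41 38 37
f 37 40 39
f 39 41 37
f 38 44 40
f 42 38 41
f 42 44 38
f 40 44 39
f 43 41 39
f 39 44 43
f 43 42 41
f 44 42 43
f 46 45 48
f 46 48 47
f 48 45 49
f 48 49 47
f 49 45 50
f 49 50 47
f 50 45 51
f 50 51 47
f 51 45 52
f 51 52 47
f 52 45 53
f 52 53 47
f 53 45 54
f 53 54 47
f 54 45 55
f 54 55 47
f 55 45 56
f 55 56 47
f 56 45 57
f 56 57 47
f 57 45 58
f 57 58 47
f 58 45 46
f 58 46 47



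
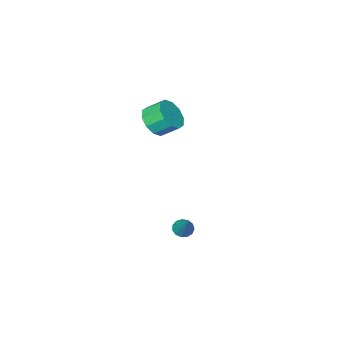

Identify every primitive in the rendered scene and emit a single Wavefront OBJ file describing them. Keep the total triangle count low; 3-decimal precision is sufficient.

v 1.026 -4.185 3.428
v 1.777 -4.156 4.025
v 1.205 -3.447 4.71
v 0.454 -3.475 4.112
v 1.842 -3.72 3.628
v 1.27 -3.011 4.313
v 1.596 -3.462 3.154
v 1.024 -2.752 3.839
v 1.132 -3.48 2.785
v 0.56 -2.77 3.47
v 0.627 -3.767 2.661
v 0.055 -3.057 3.346
v 0.275 -4.213 2.83
v -0.297 -3.504 3.515
v 0.21 -4.649 3.227
v -0.362 -3.94 3.912
v 0.456 -4.908 3.701
v -0.116 -4.198 4.386
v 0.92 -4.89 4.07
v 0.348 -4.18 4.755
v 1.425 -4.603 4.194
v 0.853 -3.893 4.879
v 1.135 -1.643 -3.027
v 1.657 -1.844 -3.055
v 1.605 -0.597 -1.733
v 1.646 -1.596 -3.251
v 1.472 -1.364 -3.376
v 1.192 -1.221 -3.39
v 0.893 -1.211 -3.289
v 0.671 -1.339 -3.105
v 0.596 -1.564 -2.896
v 0.692 -1.813 -2.729
v 0.929 -2.009 -2.657
v 1.231 -2.089 -2.702
v 1.502 -2.027 -2.85
f 2 1 5
f 2 5 3
f 3 5 6
f 3 6 4
f 5 1 7
f 5 7 6
f 6 7 8
f 6 8 4
f 7 1 9
f 7 9 8
f 8 9 10
f 8 10 4
f 9 1 11
f 9 11 10
f 10 11 12
f 10 12 4
f 11 1 13
f 11 13 12
f 12 13 14
f 12 14 4
f 13 1 15
f 13 15 14
f 14 15 16
f 14 16 4
f 15 1 17
f 15 17 16
f 16 17 18
f 16 18 4
f 17 1 19
f 17 19 18
f 18 19 20
f 18 20 4
f 19 1 21
f 19 21 20
f 20 21 22
f 20 22 4
f 21 1 2
f 21 2 22
f 22 2 3
f 22 3 4
f 24 23 26
f 24 26 25
f 26 23 27
f 26 27 25
f 27 23 28
f 27 28 25
f 28 23 29
f 28 29 25
f 29 23 30
f 29 30 25
f 30 23 31
f 30 31 25
f 31 23 32
f 31 32 25
f 32 23 33
f 32 33 25
f 33 23 34
f 33 34 25
f 34 23 35
f 34 35 25
f 35 23 24
f 35 24 25



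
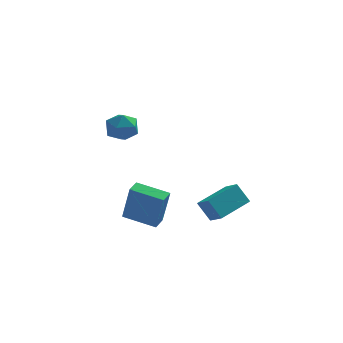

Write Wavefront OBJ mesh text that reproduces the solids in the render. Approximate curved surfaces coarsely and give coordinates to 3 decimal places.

v -3.061 3.583 1.265
v -2.551 3.757 2.119
v -2.189 2.223 1.021
v -1.679 2.397 1.875
v -2.655 2.14 1.913
v -3.193 2.98 2.064
v -1.547 3 1.076
v -2.085 3.84 1.227
v -1.615 3.397 2.002
v -2.3 2.865 2.519
v -2.44 3.115 0.621
v -3.125 2.583 1.138
v 2.517 -4.623 -1.096
v 1.878 -4.275 -0.067
v 2.006 -3.852 -1.673
v 1.368 -3.504 -0.644
v 3.972 -3.316 -0.636
v 3.334 -2.968 0.393
v 3.462 -2.545 -1.213
v 2.823 -2.197 -0.184
v -2.306 -3.635 -1.474
v -1.926 -3.98 0.614
v -1.981 -2.863 -1.406
v -1.602 -3.209 0.682
v -0.658 -4.291 -1.882
v -0.279 -4.637 0.206
v -0.334 -3.52 -1.814
v 0.046 -3.865 0.274
f 1 12 6
f 1 6 2
f 1 2 8
f 1 8 11
f 1 11 12
f 2 6 10
f 6 12 5
f 12 11 3
f 11 8 7
f 8 2 9
f 4 10 5
f 4 5 3
f 4 3 7
f 4 7 9
f 4 9 10
f 5 10 6
f 3 5 12
f 7 3 11
f 9 7 8
f 10 9 2
f 14 16 13
f 17 14 13
f 13 16 15
f 15 17 13
f 14 20 16
f 18 14 17
f 18 20 14
f 16 20 15
f 19 17 15
f 15 20 19
f 19 18 17
f 20 18 19
f 22 24 21
f 25 22 21
f 21 24 23
f 23 25 21
f 22 28 24
f 26 22 25
f 26 28 22
f 24 28 23
f 27 25 23
f 23 28 27
f 27 26 25
f 28 26 27



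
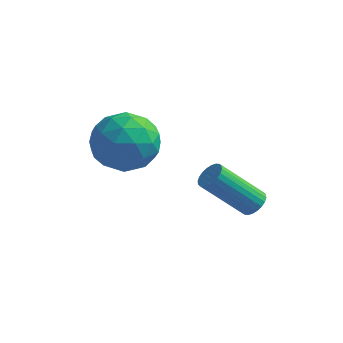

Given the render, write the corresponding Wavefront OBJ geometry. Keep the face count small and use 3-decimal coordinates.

v 3.596 -1.632 0.513
v 3.888 -2.096 0.559
v 2.575 -2.772 2.053
v 2.284 -2.308 2.007
v 3.986 -1.971 0.703
v 2.674 -2.646 2.196
v 4.025 -1.793 0.817
v 2.713 -2.469 2.311
v 3.999 -1.592 0.886
v 2.687 -2.267 2.379
v 3.911 -1.396 0.897
v 2.599 -2.072 2.391
v 3.776 -1.236 0.85
v 2.463 -1.912 2.344
v 3.613 -1.137 0.752
v 2.301 -1.813 2.246
v 3.448 -1.113 0.618
v 2.135 -1.789 2.111
v 3.305 -1.168 0.467
v 1.992 -1.844 1.961
v 3.206 -1.294 0.324
v 1.894 -1.969 1.817
v 3.167 -1.471 0.209
v 1.855 -2.147 1.703
v 3.193 -1.673 0.141
v 1.881 -2.348 1.634
v 3.281 -1.868 0.129
v 1.969 -2.544 1.623
v 3.417 -2.028 0.176
v 2.104 -2.704 1.67
v 3.579 -2.127 0.274
v 2.267 -2.803 1.768
v 3.745 -2.151 0.409
v 2.432 -2.827 1.902
v -1.33 -3.091 3.233
v -0.792 -2.478 4.182
v 0.312 -4.262 3.058
v 0.85 -3.649 4.007
v -0.134 -4.392 4.22
v -1.149 -3.668 4.328
v 0.669 -3.072 2.912
v -0.346 -2.348 3.02
v 0.443 -2.466 3.984
v -0.053 -3.283 4.792
v -0.427 -3.457 2.448
v -0.923 -4.274 3.256
v -1.205 -2.681 3.723
v 0.725 -4.059 3.517
v 0.147 -4.495 3.642
v 0.463 -4.135 4.2
v -1.415 -3.381 3.809
v -1.099 -3.021 4.366
v -0.712 -4.146 4.389
v 0.619 -3.719 2.874
v 0.935 -3.359 3.431
v -0.943 -2.605 3.04
v -0.627 -2.245 3.598
v 0.232 -2.594 2.851
v -0.163 -2.315 4.164
v 0.802 -3.003 4.061
v 0.696 -2.663 3.418
v 0.099 -2.238 3.481
v -0.454 -2.794 4.639
v 0.511 -3.483 4.536
v -0.068 -3.919 4.661
v -0.664 -3.494 4.725
v 0.272 -2.787 4.523
v -0.991 -3.257 2.704
v -0.026 -3.946 2.601
v 0.184 -3.246 2.515
v -0.412 -2.821 2.579
v -1.282 -3.737 3.179
v -0.317 -4.425 3.076
v -0.579 -4.502 3.759
v -1.176 -4.077 3.822
v -0.752 -3.953 2.717
f 2 1 5
f 2 5 3
f 3 5 6
f 3 6 4
f 5 1 7
f 5 7 6
f 6 7 8
f 6 8 4
f 7 1 9
f 7 9 8
f 8 9 10
f 8 10 4
f 9 1 11
f 9 11 10
f 10 11 12
f 10 12 4
f 11 1 13
f 11 13 12
f 12 13 14
f 12 14 4
f 13 1 15
f 13 15 14
f 14 15 16
f 14 16 4
f 15 1 17
f 15 17 16
f 16 17 18
f 16 18 4
f 17 1 19
f 17 19 18
f 18 19 20
f 18 20 4
f 19 1 21
f 19 21 20
f 20 21 22
f 20 22 4
f 21 1 23
f 21 23 22
f 22 23 24
f 22 24 4
f 23 1 25
f 23 25 24
f 24 25 26
f 24 26 4
f 25 1 27
f 25 27 26
f 26 27 28
f 26 28 4
f 27 1 29
f 27 29 28
f 28 29 30
f 28 30 4
f 29 1 31
f 29 31 30
f 30 31 32
f 30 32 4
f 31 1 33
f 31 33 32
f 32 33 34
f 32 34 4
f 33 1 2
f 33 2 34
f 34 2 3
f 34 3 4
f 35 72 51
f 72 46 75
f 51 75 40
f 72 75 51
f 35 51 47
f 51 40 52
f 47 52 36
f 51 52 47
f 35 47 56
f 47 36 57
f 56 57 42
f 47 57 56
f 35 56 68
f 56 42 71
f 68 71 45
f 56 71 68
f 35 68 72
f 68 45 76
f 72 76 46
f 68 76 72
f 36 52 63
f 52 40 66
f 63 66 44
f 52 66 63
f 40 75 53
f 75 46 74
f 53 74 39
f 75 74 53
f 46 76 73
f 76 45 69
f 73 69 37
f 76 69 73
f 45 71 70
f 71 42 58
f 70 58 41
f 71 58 70
f 42 57 62
f 57 36 59
f 62 59 43
f 57 59 62
f 38 64 50
f 64 44 65
f 50 65 39
f 64 65 50
f 38 50 48
f 50 39 49
f 48 49 37
f 50 49 48
f 38 48 55
f 48 37 54
f 55 54 41
f 48 54 55
f 38 55 60
f 55 41 61
f 60 61 43
f 55 61 60
f 38 60 64
f 60 43 67
f 64 67 44
f 60 67 64
f 39 65 53
f 65 44 66
f 53 66 40
f 65 66 53
f 37 49 73
f 49 39 74
f 73 74 46
f 49 74 73
f 41 54 70
f 54 37 69
f 70 69 45
f 54 69 70
f 43 61 62
f 61 41 58
f 62 58 42
f 61 58 62
f 44 67 63
f 67 43 59
f 63 59 36
f 67 59 63



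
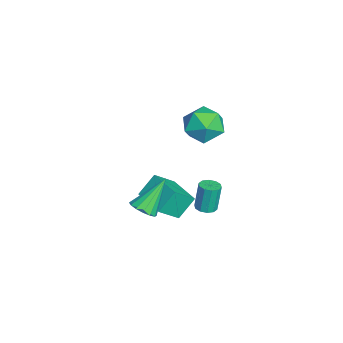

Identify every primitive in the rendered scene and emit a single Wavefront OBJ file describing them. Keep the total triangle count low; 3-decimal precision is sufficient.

v 2.06 -0.292 -2.187
v 2.53 -0.579 -2.085
v 2.33 -0.375 -0.592
v 1.86 -0.088 -0.693
v 2.614 -0.245 -2.119
v 2.414 -0.041 -0.626
v 2.486 0.071 -2.179
v 2.287 0.275 -0.686
v 2.195 0.249 -2.242
v 1.996 0.452 -0.749
v 1.853 0.22 -2.284
v 1.654 0.423 -0.791
v 1.59 -0.005 -2.288
v 1.39 0.199 -0.795
v 1.506 -0.339 -2.254
v 1.306 -0.135 -0.761
v 1.633 -0.655 -2.194
v 1.434 -0.451 -0.701
v 1.924 -0.832 -2.131
v 1.725 -0.629 -0.638
v 2.266 -0.803 -2.089
v 2.067 -0.6 -0.596
v -0.309 0.544 2.534
v 0.387 0.304 3.439
v 0.253 -1.044 1.681
v 0.949 -1.284 2.586
v -0.21 -1.333 2.712
v -0.557 -0.352 3.24
v 1.197 -0.388 1.88
v 0.85 0.593 2.408
v 1.318 -0.272 3.035
v 0.448 -0.856 3.55
v 0.192 0.116 1.57
v -0.678 -0.468 2.085
v 1.583 -3.307 -2.703
v 2.274 -3.303 -2.364
v 0.777 -2.193 -1.077
v 2.268 -2.975 -2.591
v 2.079 -2.737 -2.849
v 1.757 -2.651 -3.067
v 1.388 -2.742 -3.188
v 1.071 -2.984 -3.179
v 0.891 -3.312 -3.042
v 0.897 -3.64 -2.815
v 1.087 -3.878 -2.558
v 1.409 -3.964 -2.339
v 1.778 -3.873 -2.219
v 2.095 -3.631 -2.228
v -0.704 -3.528 -3.524
v -1.206 -2.732 -2.46
v -1.274 -2.525 -4.544
v -1.776 -1.729 -3.48
v 0.936 -2.551 -3.48
v 0.434 -1.755 -2.416
v 0.366 -1.548 -4.5
v -0.136 -0.752 -3.436
f 2 1 5
f 2 5 3
f 3 5 6
f 3 6 4
f 5 1 7
f 5 7 6
f 6 7 8
f 6 8 4
f 7 1 9
f 7 9 8
f 8 9 10
f 8 10 4
f 9 1 11
f 9 11 10
f 10 11 12
f 10 12 4
f 11 1 13
f 11 13 12
f 12 13 14
f 12 14 4
f 13 1 15
f 13 15 14
f 14 15 16
f 14 16 4
f 15 1 17
f 15 17 16
f 16 17 18
f 16 18 4
f 17 1 19
f 17 19 18
f 18 19 20
f 18 20 4
f 19 1 21
f 19 21 20
f 20 21 22
f 20 22 4
f 21 1 2
f 21 2 22
f 22 2 3
f 22 3 4
f 23 34 28
f 23 28 24
f 23 24 30
f 23 30 33
f 23 33 34
f 24 28 32
f 28 34 27
f 34 33 25
f 33 30 29
f 30 24 31
f 26 32 27
f 26 27 25
f 26 25 29
f 26 29 31
f 26 31 32
f 27 32 28
f 25 27 34
f 29 25 33
f 31 29 30
f 32 31 24
f 36 35 38
f 36 38 37
f 38 35 39
f 38 39 37
f 39 35 40
f 39 40 37
f 40 35 41
f 40 41 37
f 41 35 42
f 41 42 37
f 42 35 43
f 42 43 37
f 43 35 44
f 43 44 37
f 44 35 45
f 44 45 37
f 45 35 46
f 45 46 37
f 46 35 47
f 46 47 37
f 47 35 48
f 47 48 37
f 48 35 36
f 48 36 37
f 50 52 49
f 53 50 49
f 49 52 51
f 51 53 49
f 50 56 52
f 54 50 53
f 54 56 50
f 52 56 51
f 55 53 51
f 51 56 55
f 55 54 53
f 56 54 55



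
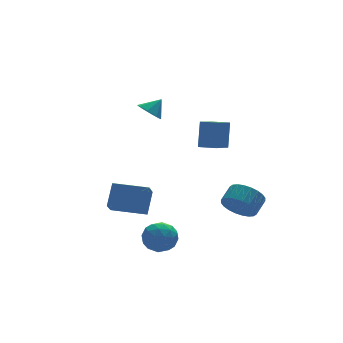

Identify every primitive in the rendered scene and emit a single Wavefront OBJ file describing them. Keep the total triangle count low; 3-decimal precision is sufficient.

v -3.605 -2.389 -2.19
v -2.703 -2.084 -2.36
v -3.377 -3.596 -3.16
v -2.475 -3.291 -3.33
v -2.711 -3.645 -2.461
v -2.851 -2.899 -1.862
v -3.229 -2.781 -3.658
v -3.369 -2.035 -3.059
v -2.47 -2.325 -3.267
v -2.15 -2.86 -2.527
v -3.93 -2.82 -2.993
v -3.61 -3.355 -2.253
v -3.174 -2.131 -2.19
v -2.906 -3.549 -3.33
v -3.045 -3.758 -2.82
v -2.515 -3.578 -2.919
v -3.261 -2.61 -1.897
v -2.731 -2.43 -1.997
v -2.735 -3.348 -2.056
v -3.349 -3.25 -3.523
v -2.819 -3.07 -3.623
v -3.565 -2.102 -2.601
v -3.035 -1.922 -2.7
v -3.345 -2.332 -3.464
v -2.507 -2.093 -2.823
v -2.373 -2.802 -3.393
v -2.816 -2.503 -3.586
v -2.899 -2.064 -3.234
v -2.319 -2.407 -2.388
v -2.185 -3.116 -2.958
v -2.323 -3.325 -2.447
v -2.406 -2.887 -2.095
v -2.182 -2.549 -2.921
v -3.895 -2.564 -2.562
v -3.761 -3.273 -3.132
v -3.674 -2.793 -3.425
v -3.757 -2.355 -3.073
v -3.707 -2.878 -2.127
v -3.573 -3.587 -2.697
v -3.181 -3.616 -2.286
v -3.264 -3.177 -1.934
v -3.898 -3.131 -2.599
v -4.482 -0.193 -1.814
v -5.06 -1.073 -0.953
v -3.87 0.499 -0.697
v -4.448 -0.38 0.164
v -2.992 -1.3 -1.944
v -3.57 -2.179 -1.083
v -2.38 -0.607 -0.827
v -2.958 -1.487 0.034
v -1.022 2.648 3.122
v -0.481 2.652 2.574
v -0.278 2.732 3.858
v -0.672 3.193 2.706
v -1.069 3.415 3.081
v -1.438 3.187 3.48
v -1.563 2.643 3.669
v -1.371 2.102 3.538
v -0.975 1.88 3.162
v -0.606 2.108 2.763
v -0.282 -3.377 3.044
v 0.079 -2.859 4.47
v -0.919 -2.691 2.956
v -0.558 -2.173 4.382
v 0.898 -2.367 2.378
v 1.259 -1.849 3.804
v 0.261 -1.681 2.29
v 0.622 -1.163 3.716
v 1.862 -1.746 -2.375
v 2.247 -1.407 -3.233
v 3.022 -0.894 -2.683
v 2.638 -1.234 -1.825
v 1.995 -1.122 -3.145
v 2.77 -0.609 -2.594
v 1.724 -0.932 -2.939
v 2.499 -0.419 -2.388
v 1.473 -0.866 -2.647
v 2.248 -0.354 -2.097
v 1.282 -0.935 -2.314
v 2.057 -0.422 -1.763
v 1.179 -1.126 -1.99
v 1.954 -0.614 -1.44
v 1.18 -1.413 -1.725
v 1.955 -0.9 -1.175
v 1.285 -1.75 -1.559
v 2.06 -1.237 -1.008
v 1.478 -2.086 -1.517
v 2.253 -1.573 -0.967
v 1.73 -2.371 -1.606
v 2.505 -1.858 -1.055
v 2.001 -2.561 -1.812
v 2.776 -2.048 -1.261
v 2.252 -2.626 -2.103
v 3.027 -2.114 -1.553
v 2.443 -2.558 -2.437
v 3.218 -2.045 -1.886
v 2.546 -2.366 -2.76
v 3.321 -1.854 -2.21
v 2.545 -2.08 -3.025
v 3.32 -1.567 -2.475
v 2.44 -1.743 -3.192
v 3.215 -1.23 -2.641
f 1 38 17
f 38 12 41
f 17 41 6
f 38 41 17
f 1 17 13
f 17 6 18
f 13 18 2
f 17 18 13
f 1 13 22
f 13 2 23
f 22 23 8
f 13 23 22
f 1 22 34
f 22 8 37
f 34 37 11
f 22 37 34
f 1 34 38
f 34 11 42
f 38 42 12
f 34 42 38
f 2 18 29
f 18 6 32
f 29 32 10
f 18 32 29
f 6 41 19
f 41 12 40
f 19 40 5
f 41 40 19
f 12 42 39
f 42 11 35
f 39 35 3
f 42 35 39
f 11 37 36
f 37 8 24
f 36 24 7
f 37 24 36
f 8 23 28
f 23 2 25
f 28 25 9
f 23 25 28
f 4 30 16
f 30 10 31
f 16 31 5
f 30 31 16
f 4 16 14
f 16 5 15
f 14 15 3
f 16 15 14
f 4 14 21
f 14 3 20
f 21 20 7
f 14 20 21
f 4 21 26
f 21 7 27
f 26 27 9
f 21 27 26
f 4 26 30
f 26 9 33
f 30 33 10
f 26 33 30
f 5 31 19
f 31 10 32
f 19 32 6
f 31 32 19
f 3 15 39
f 15 5 40
f 39 40 12
f 15 40 39
f 7 20 36
f 20 3 35
f 36 35 11
f 20 35 36
f 9 27 28
f 27 7 24
f 28 24 8
f 27 24 28
f 10 33 29
f 33 9 25
f 29 25 2
f 33 25 29
f 44 46 43
f 47 44 43
f 43 46 45
f 45 47 43
f 44 50 46
f 48 44 47
f 48 50 44
f 46 50 45
f 49 47 45
f 45 50 49
f 49 48 47
f 50 48 49
f 52 51 54
f 52 54 53
f 54 51 55
f 54 55 53
f 55 51 56
f 55 56 53
f 56 51 57
f 56 57 53
f 57 51 58
f 57 58 53
f 58 51 59
f 58 59 53
f 59 51 60
f 59 60 53
f 60 51 52
f 60 52 53
f 62 64 61
f 65 62 61
f 61 64 63
f 63 65 61
f 62 68 64
f 66 62 65
f 66 68 62
f 64 68 63
f 67 65 63
f 63 68 67
f 67 66 65
f 68 66 67
f 70 69 73
f 70 73 71
f 71 73 74
f 71 74 72
f 73 69 75
f 73 75 74
f 74 75 76
f 74 76 72
f 75 69 77
f 75 77 76
f 76 77 78
f 76 78 72
f 77 69 79
f 77 79 78
f 78 79 80
f 78 80 72
f 79 69 81
f 79 81 80
f 80 81 82
f 80 82 72
f 81 69 83
f 81 83 82
f 82 83 84
f 82 84 72
f 83 69 85
f 83 85 84
f 84 85 86
f 84 86 72
f 85 69 87
f 85 87 86
f 86 87 88
f 86 88 72
f 87 69 89
f 87 89 88
f 88 89 90
f 88 90 72
f 89 69 91
f 89 91 90
f 90 91 92
f 90 92 72
f 91 69 93
f 91 93 92
f 92 93 94
f 92 94 72
f 93 69 95
f 93 95 94
f 94 95 96
f 94 96 72
f 95 69 97
f 95 97 96
f 96 97 98
f 96 98 72
f 97 69 99
f 97 99 98
f 98 99 100
f 98 100 72
f 99 69 101
f 99 101 100
f 100 101 102
f 100 102 72
f 101 69 70
f 101 70 102
f 102 70 71
f 102 71 72



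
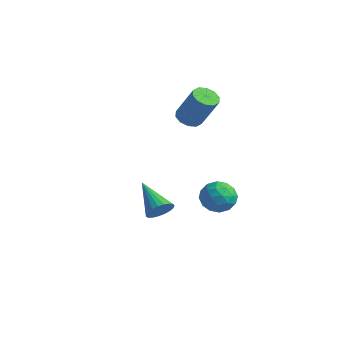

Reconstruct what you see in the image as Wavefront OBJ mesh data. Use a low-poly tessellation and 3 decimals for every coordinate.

v 1.102 3.433 1.426
v 1.657 3.773 1.073
v 2.712 3.907 2.861
v 2.158 3.567 3.214
v 1.366 4.094 1.221
v 2.421 4.227 3.009
v 0.974 4.162 1.447
v 2.03 4.295 3.235
v 0.632 3.952 1.665
v 1.687 4.085 3.453
v 0.469 3.543 1.792
v 1.524 3.677 3.58
v 0.548 3.093 1.779
v 1.603 3.227 3.567
v 0.839 2.773 1.631
v 1.894 2.906 3.419
v 1.23 2.705 1.405
v 2.286 2.838 3.193
v 1.573 2.915 1.187
v 2.628 3.048 2.975
v 1.736 3.323 1.06
v 2.791 3.457 2.848
v 2.766 4.006 -4.327
v 3.698 4.134 -3.932
v 2.382 2.986 -3.088
v 3.314 3.114 -2.693
v 2.646 3.885 -2.685
v 2.883 4.515 -3.451
v 3.197 2.605 -3.569
v 3.434 3.235 -4.335
v 3.964 3.268 -3.464
v 3.624 4.059 -2.918
v 2.456 3.061 -4.102
v 2.116 3.852 -3.556
v 3.265 4.16 -4.238
v 2.815 2.96 -2.782
v 2.422 3.413 -2.777
v 2.97 3.489 -2.545
v 2.787 4.384 -3.955
v 3.334 4.459 -3.723
v 2.716 4.312 -2.99
v 2.746 2.661 -3.297
v 3.293 2.736 -3.065
v 3.11 3.631 -4.475
v 3.658 3.707 -4.243
v 3.364 2.808 -4.03
v 3.97 3.726 -3.731
v 3.744 3.126 -3.003
v 3.675 2.827 -3.518
v 3.815 3.198 -3.968
v 3.77 4.191 -3.41
v 3.544 3.591 -2.682
v 3.152 4.044 -2.677
v 3.291 4.415 -3.127
v 3.926 3.682 -3.135
v 2.536 3.529 -4.338
v 2.31 2.929 -3.61
v 2.789 2.705 -3.893
v 2.928 3.076 -4.343
v 2.336 3.994 -4.017
v 2.11 3.394 -3.289
v 2.265 3.922 -3.052
v 2.405 4.293 -3.502
v 2.154 3.438 -3.885
v 4.683 -2.083 -1.525
v 5.113 -1.903 -0.95
v 3.057 -1.677 -0.435
v 5.084 -1.633 -1.095
v 4.985 -1.441 -1.315
v 4.834 -1.36 -1.57
v 4.657 -1.404 -1.818
v 4.484 -1.566 -2.015
v 4.346 -1.817 -2.127
v 4.267 -2.114 -2.136
v 4.259 -2.406 -2.038
v 4.325 -2.642 -1.852
v 4.452 -2.781 -1.61
v 4.62 -2.8 -1.352
v 4.799 -2.695 -1.125
v 4.957 -2.484 -0.967
v 5.069 -2.204 -0.905
f 2 1 5
f 2 5 3
f 3 5 6
f 3 6 4
f 5 1 7
f 5 7 6
f 6 7 8
f 6 8 4
f 7 1 9
f 7 9 8
f 8 9 10
f 8 10 4
f 9 1 11
f 9 11 10
f 10 11 12
f 10 12 4
f 11 1 13
f 11 13 12
f 12 13 14
f 12 14 4
f 13 1 15
f 13 15 14
f 14 15 16
f 14 16 4
f 15 1 17
f 15 17 16
f 16 17 18
f 16 18 4
f 17 1 19
f 17 19 18
f 18 19 20
f 18 20 4
f 19 1 21
f 19 21 20
f 20 21 22
f 20 22 4
f 21 1 2
f 21 2 22
f 22 2 3
f 22 3 4
f 23 60 39
f 60 34 63
f 39 63 28
f 60 63 39
f 23 39 35
f 39 28 40
f 35 40 24
f 39 40 35
f 23 35 44
f 35 24 45
f 44 45 30
f 35 45 44
f 23 44 56
f 44 30 59
f 56 59 33
f 44 59 56
f 23 56 60
f 56 33 64
f 60 64 34
f 56 64 60
f 24 40 51
f 40 28 54
f 51 54 32
f 40 54 51
f 28 63 41
f 63 34 62
f 41 62 27
f 63 62 41
f 34 64 61
f 64 33 57
f 61 57 25
f 64 57 61
f 33 59 58
f 59 30 46
f 58 46 29
f 59 46 58
f 30 45 50
f 45 24 47
f 50 47 31
f 45 47 50
f 26 52 38
f 52 32 53
f 38 53 27
f 52 53 38
f 26 38 36
f 38 27 37
f 36 37 25
f 38 37 36
f 26 36 43
f 36 25 42
f 43 42 29
f 36 42 43
f 26 43 48
f 43 29 49
f 48 49 31
f 43 49 48
f 26 48 52
f 48 31 55
f 52 55 32
f 48 55 52
f 27 53 41
f 53 32 54
f 41 54 28
f 53 54 41
f 25 37 61
f 37 27 62
f 61 62 34
f 37 62 61
f 29 42 58
f 42 25 57
f 58 57 33
f 42 57 58
f 31 49 50
f 49 29 46
f 50 46 30
f 49 46 50
f 32 55 51
f 55 31 47
f 51 47 24
f 55 47 51
f 66 65 68
f 66 68 67
f 68 65 69
f 68 69 67
f 69 65 70
f 69 70 67
f 70 65 71
f 70 71 67
f 71 65 72
f 71 72 67
f 72 65 73
f 72 73 67
f 73 65 74
f 73 74 67
f 74 65 75
f 74 75 67
f 75 65 76
f 75 76 67
f 76 65 77
f 76 77 67
f 77 65 78
f 77 78 67
f 78 65 79
f 78 79 67
f 79 65 80
f 79 80 67
f 80 65 81
f 80 81 67
f 81 65 66
f 81 66 67



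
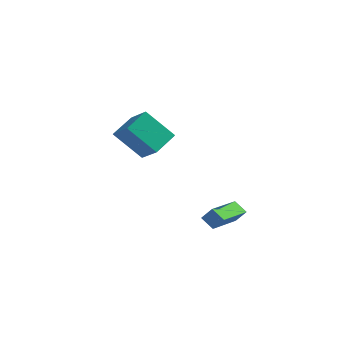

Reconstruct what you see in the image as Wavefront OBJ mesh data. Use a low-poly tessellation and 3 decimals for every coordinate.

v 3.289 -0.551 0.485
v 2.633 -0.416 0.975
v 3.427 1.587 0.081
v 2.771 1.722 0.571
v 3.789 -0.462 1.129
v 3.133 -0.327 1.619
v 3.927 1.676 0.725
v 3.271 1.811 1.215
v -2.609 3.721 2.082
v -3.973 3.29 3.578
v -2.333 5.111 2.734
v -3.697 4.68 4.23
v -1.483 3.1 2.93
v -2.847 2.669 4.426
v -1.207 4.49 3.582
v -2.571 4.059 5.078
f 2 4 1
f 5 2 1
f 1 4 3
f 3 5 1
f 2 8 4
f 6 2 5
f 6 8 2
f 4 8 3
f 7 5 3
f 3 8 7
f 7 6 5
f 8 6 7
f 10 12 9
f 13 10 9
f 9 12 11
f 11 13 9
f 10 16 12
f 14 10 13
f 14 16 10
f 12 16 11
f 15 13 11
f 11 16 15
f 15 14 13
f 16 14 15

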